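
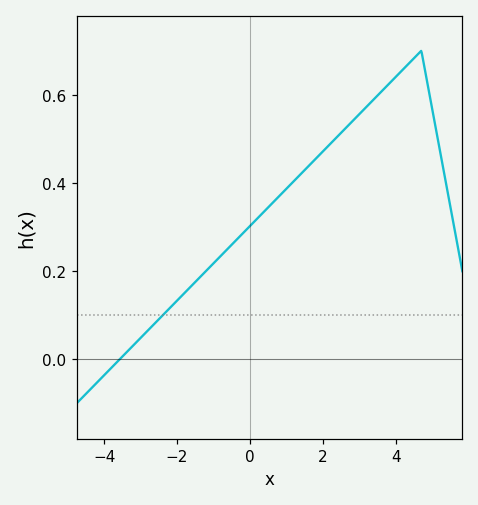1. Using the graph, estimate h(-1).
0.22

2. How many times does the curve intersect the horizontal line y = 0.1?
1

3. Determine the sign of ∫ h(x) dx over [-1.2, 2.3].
positive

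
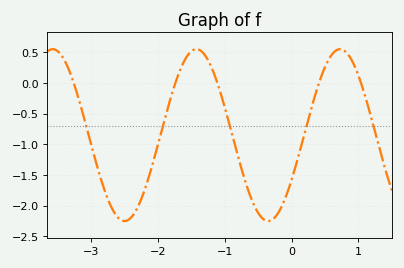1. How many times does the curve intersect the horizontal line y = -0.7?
5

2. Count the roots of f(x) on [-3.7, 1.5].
5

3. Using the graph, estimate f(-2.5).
-2.25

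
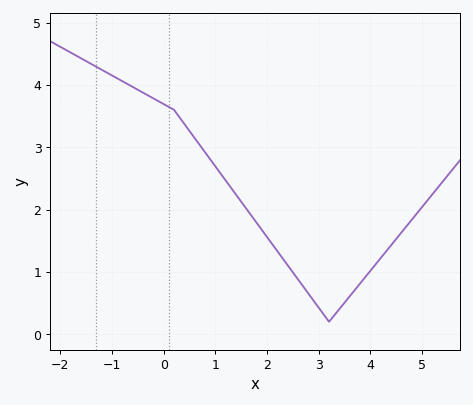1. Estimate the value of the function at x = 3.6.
0.6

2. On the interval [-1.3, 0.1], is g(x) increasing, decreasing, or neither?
decreasing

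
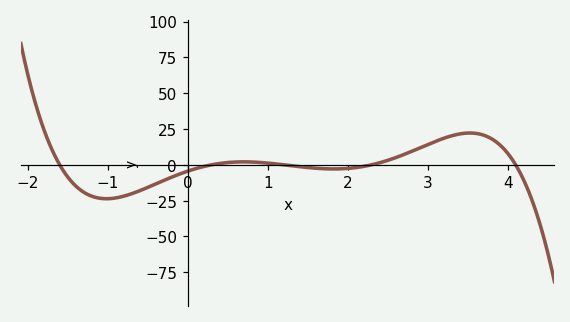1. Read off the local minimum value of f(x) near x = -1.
-24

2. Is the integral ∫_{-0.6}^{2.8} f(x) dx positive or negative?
negative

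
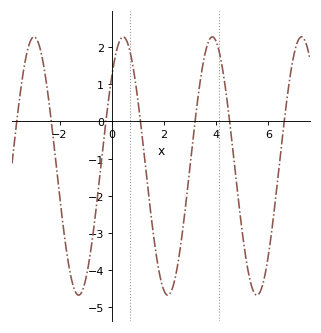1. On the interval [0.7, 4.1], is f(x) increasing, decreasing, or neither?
neither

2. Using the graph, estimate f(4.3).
1.16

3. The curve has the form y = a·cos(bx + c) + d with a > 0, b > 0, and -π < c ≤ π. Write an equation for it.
y = 3.48cos(1.84x - 0.802) - 1.2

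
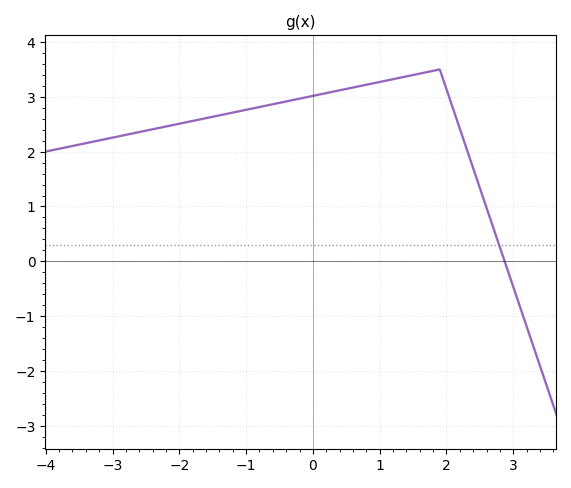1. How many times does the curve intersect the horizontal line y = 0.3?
1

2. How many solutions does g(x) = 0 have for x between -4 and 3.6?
1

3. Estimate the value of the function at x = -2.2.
2.5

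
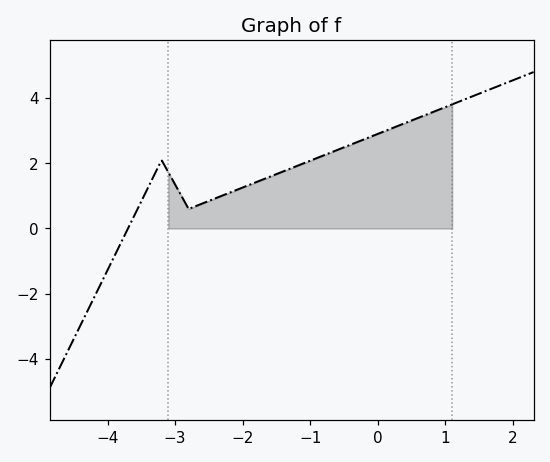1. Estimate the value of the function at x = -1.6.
1.6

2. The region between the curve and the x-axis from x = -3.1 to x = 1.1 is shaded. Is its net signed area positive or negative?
positive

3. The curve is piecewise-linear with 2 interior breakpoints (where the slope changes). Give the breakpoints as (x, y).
(-3.2, 2.1); (-2.8, 0.6)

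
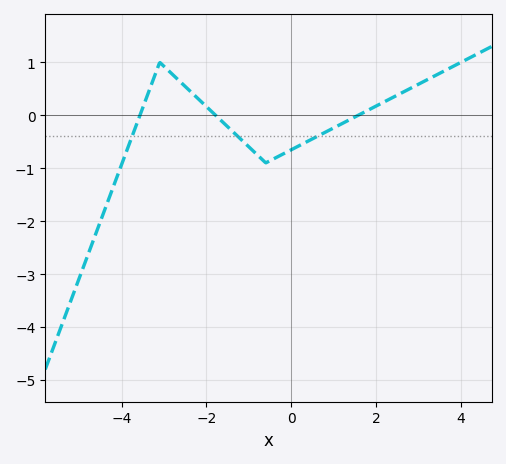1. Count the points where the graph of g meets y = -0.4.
3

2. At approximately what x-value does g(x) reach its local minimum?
-0.597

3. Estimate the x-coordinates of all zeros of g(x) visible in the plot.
-3.57, -1.78, 1.58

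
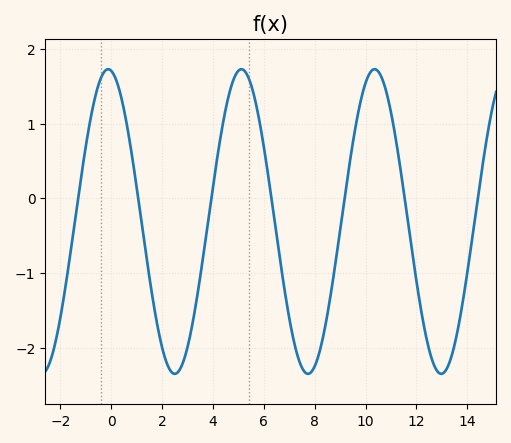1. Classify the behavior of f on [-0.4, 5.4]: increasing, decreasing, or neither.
neither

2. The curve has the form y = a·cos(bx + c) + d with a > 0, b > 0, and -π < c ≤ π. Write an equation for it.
y = 2.04cos(1.2x + 0.14) - 0.31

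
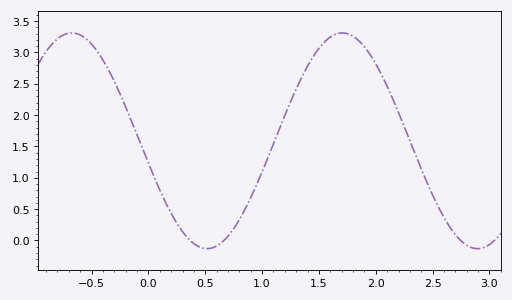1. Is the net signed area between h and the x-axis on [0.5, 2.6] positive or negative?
positive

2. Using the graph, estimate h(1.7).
3.31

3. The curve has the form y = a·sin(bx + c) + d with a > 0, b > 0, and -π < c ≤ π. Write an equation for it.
y = 1.72sin(2.64x - 2.93) + 1.59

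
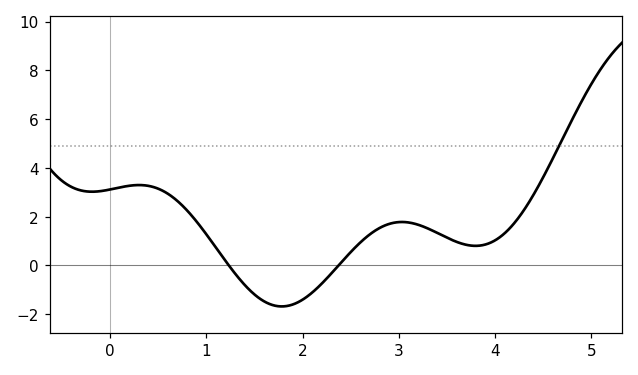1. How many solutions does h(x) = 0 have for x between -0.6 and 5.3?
2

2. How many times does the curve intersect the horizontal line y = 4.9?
1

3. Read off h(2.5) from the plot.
0.6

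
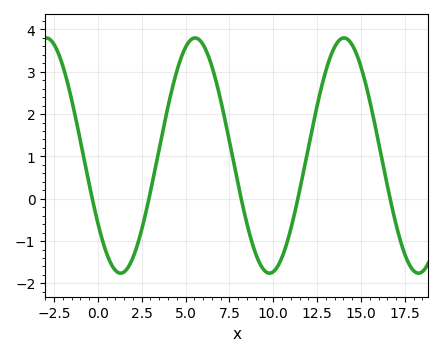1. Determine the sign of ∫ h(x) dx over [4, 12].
positive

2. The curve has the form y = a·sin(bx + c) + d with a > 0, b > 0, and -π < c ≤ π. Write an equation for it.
y = 2.78sin(0.74x - 2.5) + 1.02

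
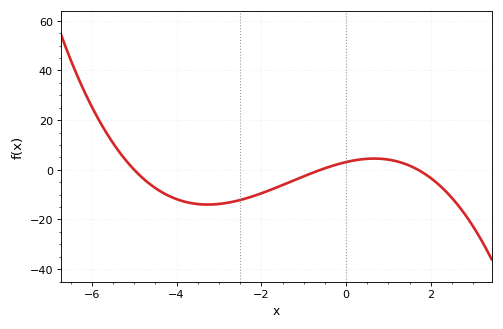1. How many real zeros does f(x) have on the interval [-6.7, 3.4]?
3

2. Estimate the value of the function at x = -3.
-14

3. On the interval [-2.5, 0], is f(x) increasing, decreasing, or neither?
increasing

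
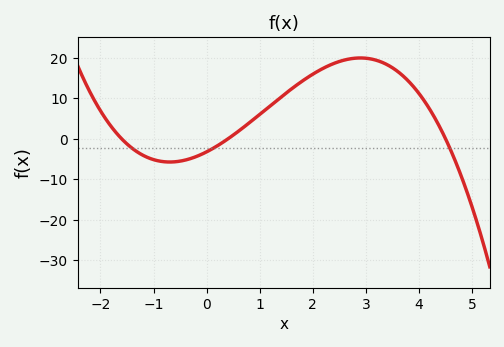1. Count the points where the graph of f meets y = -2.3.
3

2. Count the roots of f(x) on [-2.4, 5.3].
3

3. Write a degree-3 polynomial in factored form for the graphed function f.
y = -1.11(x + 1.6)(x - 0.4)(x - 4.5)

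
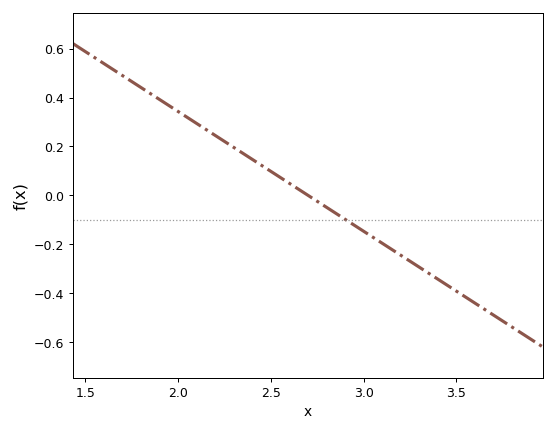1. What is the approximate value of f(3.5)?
-0.392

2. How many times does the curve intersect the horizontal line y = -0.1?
1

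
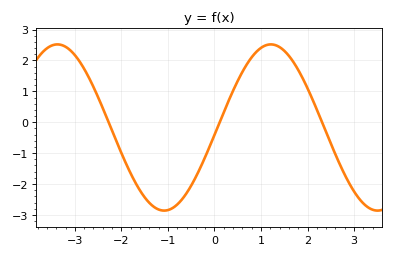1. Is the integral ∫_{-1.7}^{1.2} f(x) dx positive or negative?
negative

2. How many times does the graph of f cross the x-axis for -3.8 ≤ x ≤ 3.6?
3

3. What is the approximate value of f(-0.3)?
-1.46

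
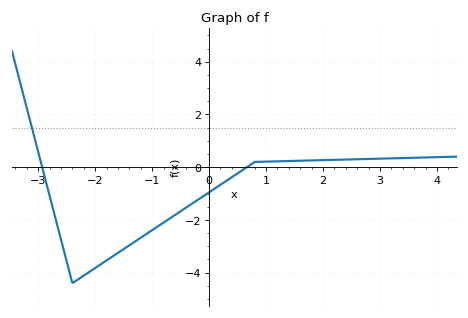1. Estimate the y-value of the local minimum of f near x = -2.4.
-4.4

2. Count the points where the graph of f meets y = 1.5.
1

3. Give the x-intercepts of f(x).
-2.93, 0.661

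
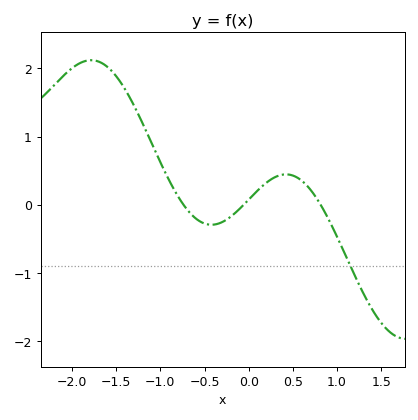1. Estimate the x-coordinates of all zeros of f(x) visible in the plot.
-0.738, -0.057, 0.814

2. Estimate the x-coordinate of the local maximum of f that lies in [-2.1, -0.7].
-1.78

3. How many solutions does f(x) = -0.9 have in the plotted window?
1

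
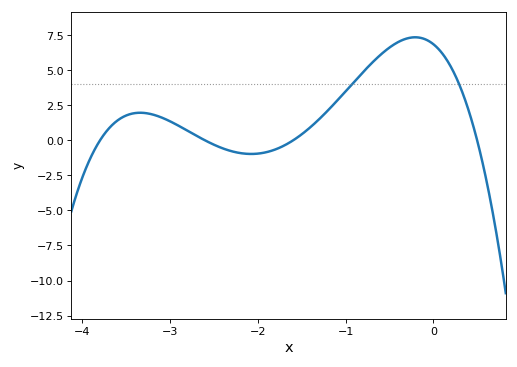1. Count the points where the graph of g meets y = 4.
2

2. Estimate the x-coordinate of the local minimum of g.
-2.1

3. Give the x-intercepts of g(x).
-3.8, -2.6, -1.6, 0.5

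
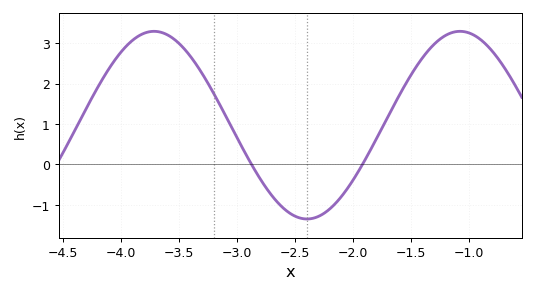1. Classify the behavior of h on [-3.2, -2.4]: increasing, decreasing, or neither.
decreasing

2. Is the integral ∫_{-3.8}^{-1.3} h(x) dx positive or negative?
positive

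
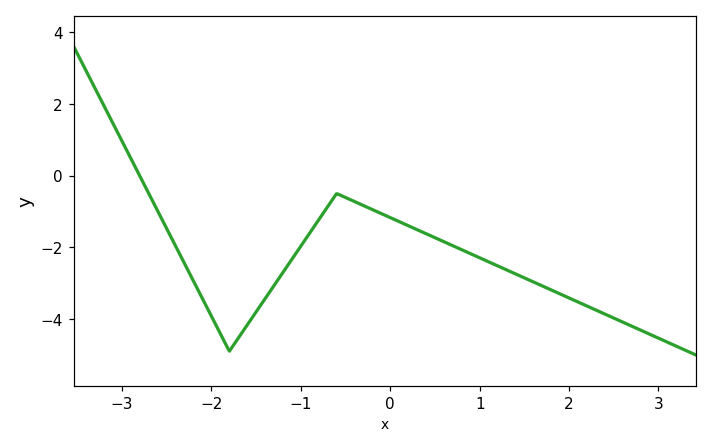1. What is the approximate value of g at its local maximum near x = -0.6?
-0.6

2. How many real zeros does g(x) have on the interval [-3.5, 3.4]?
1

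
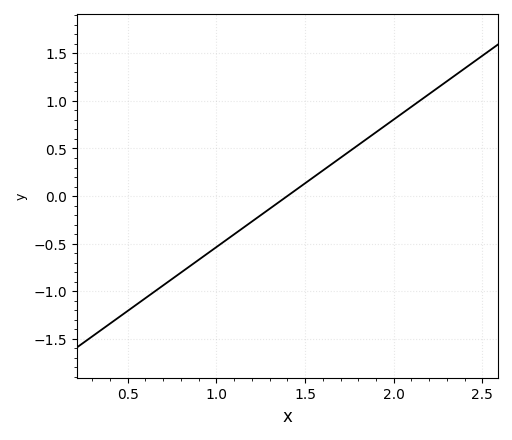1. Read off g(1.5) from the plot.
0.134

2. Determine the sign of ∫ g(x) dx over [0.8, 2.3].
positive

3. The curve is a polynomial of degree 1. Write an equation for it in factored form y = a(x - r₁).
y = 1.34(x - 1.4)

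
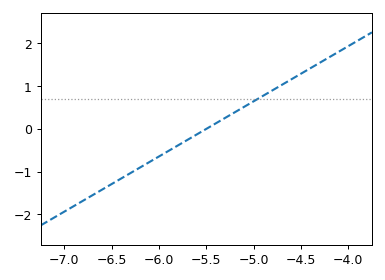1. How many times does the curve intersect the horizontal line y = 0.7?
1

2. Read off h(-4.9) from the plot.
0.8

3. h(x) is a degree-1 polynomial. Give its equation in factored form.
y = 1.29(x + 5.5)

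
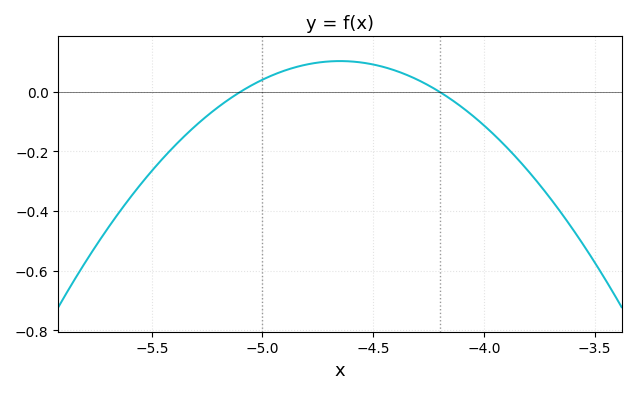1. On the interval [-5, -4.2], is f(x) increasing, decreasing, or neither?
neither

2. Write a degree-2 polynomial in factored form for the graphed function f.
y = -0.51(x + 5.1)(x + 4.2)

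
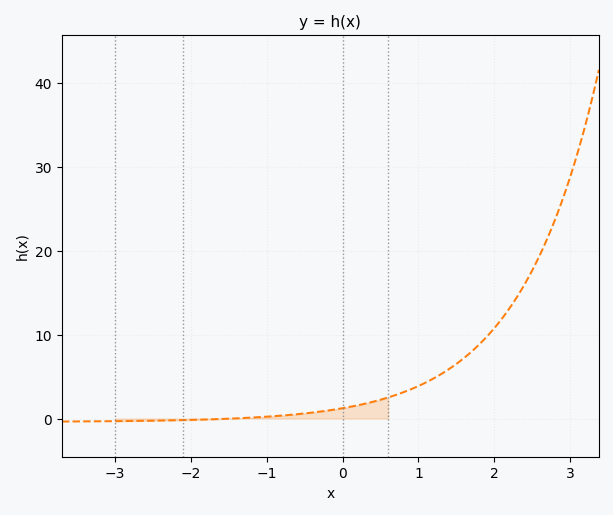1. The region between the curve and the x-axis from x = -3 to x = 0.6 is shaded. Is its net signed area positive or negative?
positive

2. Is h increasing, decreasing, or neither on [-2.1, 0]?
increasing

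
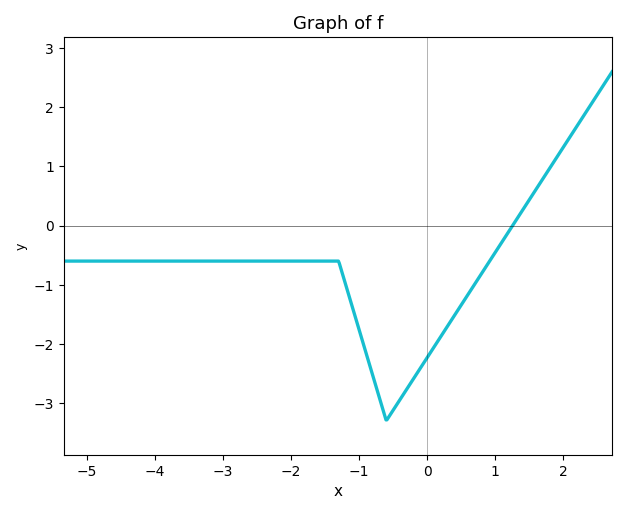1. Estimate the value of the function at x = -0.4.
-2.94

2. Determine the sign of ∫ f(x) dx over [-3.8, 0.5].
negative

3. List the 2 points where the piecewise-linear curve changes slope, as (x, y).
(-1.3, -0.6); (-0.6, -3.3)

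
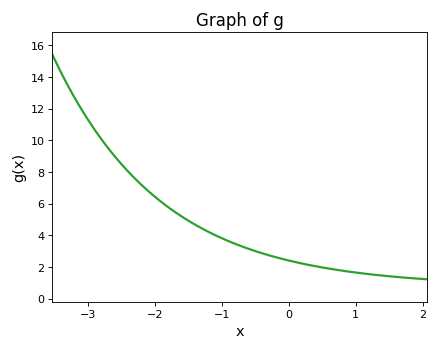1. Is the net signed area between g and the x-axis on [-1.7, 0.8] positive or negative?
positive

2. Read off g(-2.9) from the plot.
10.7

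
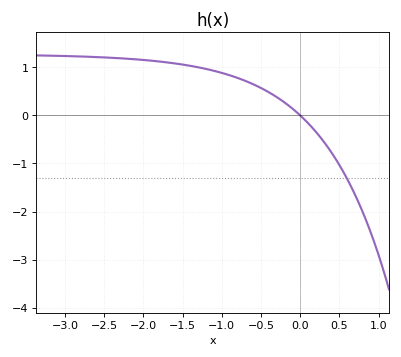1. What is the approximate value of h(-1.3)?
1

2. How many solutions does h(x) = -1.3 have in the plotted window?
1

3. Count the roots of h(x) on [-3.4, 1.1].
1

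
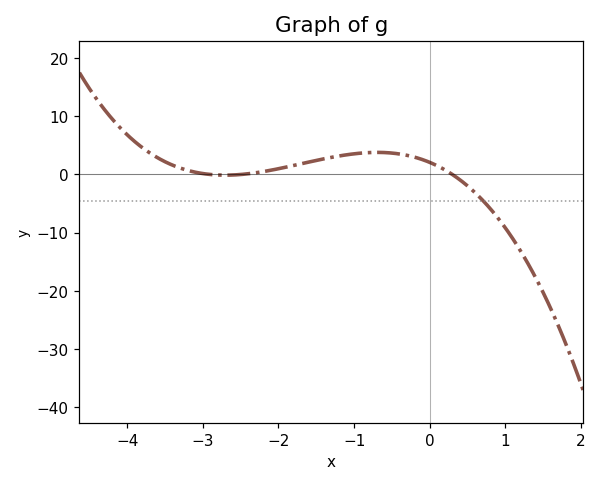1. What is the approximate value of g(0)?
2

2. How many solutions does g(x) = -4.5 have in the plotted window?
1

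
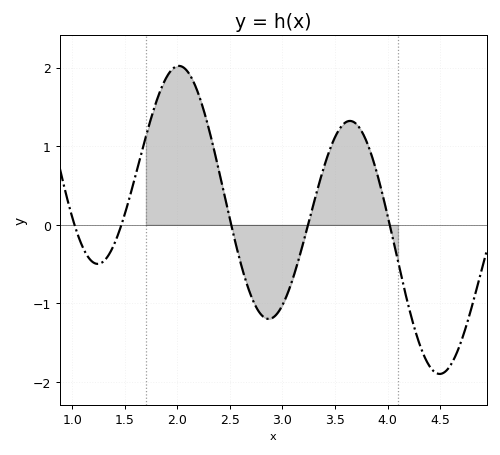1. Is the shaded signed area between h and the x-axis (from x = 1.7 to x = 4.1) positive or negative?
positive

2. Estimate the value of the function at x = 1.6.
0.6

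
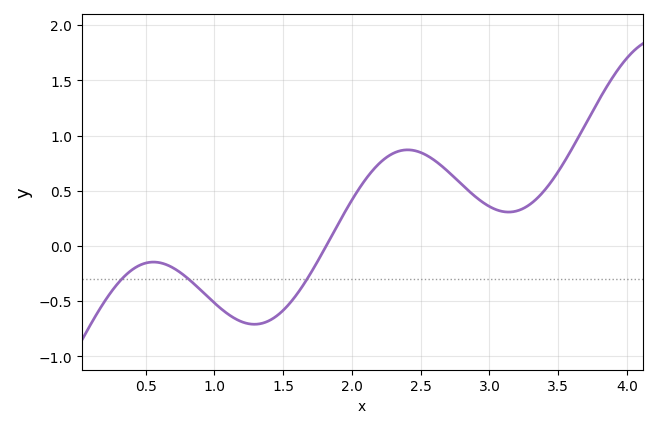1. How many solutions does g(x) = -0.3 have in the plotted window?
3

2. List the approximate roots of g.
1.8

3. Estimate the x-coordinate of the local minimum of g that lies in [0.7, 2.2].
1.3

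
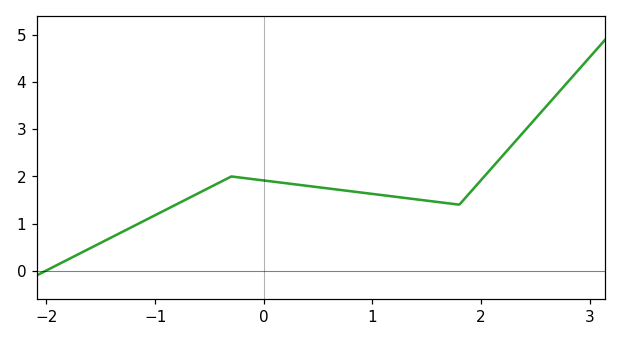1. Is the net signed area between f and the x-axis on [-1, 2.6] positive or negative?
positive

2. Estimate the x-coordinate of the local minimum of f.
1.8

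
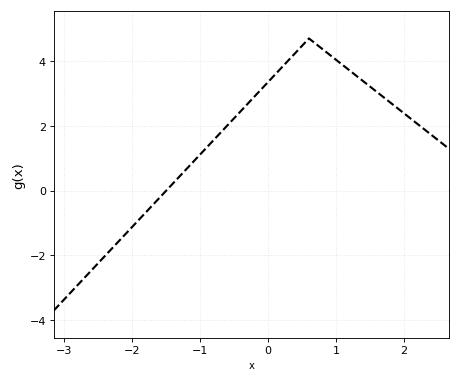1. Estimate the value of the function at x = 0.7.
4.53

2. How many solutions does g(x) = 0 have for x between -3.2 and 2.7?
1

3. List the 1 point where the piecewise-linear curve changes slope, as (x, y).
(0.6, 4.7)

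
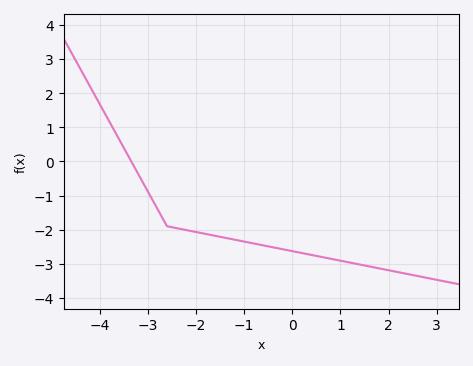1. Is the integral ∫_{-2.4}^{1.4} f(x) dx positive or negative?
negative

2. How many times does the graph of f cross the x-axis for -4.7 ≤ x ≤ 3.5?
1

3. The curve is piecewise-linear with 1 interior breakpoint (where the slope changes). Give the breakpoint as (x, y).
(-2.6, -1.9)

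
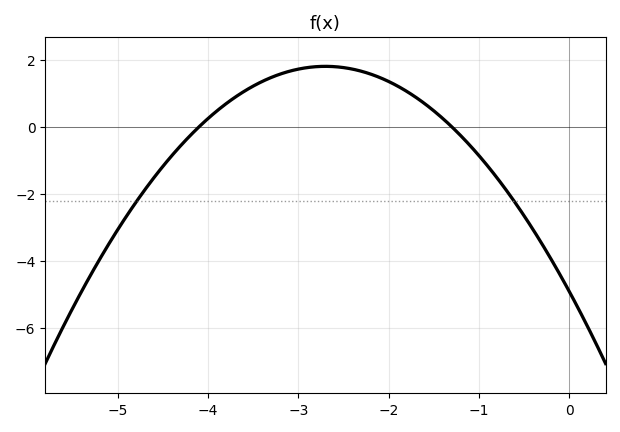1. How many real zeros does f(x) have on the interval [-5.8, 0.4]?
2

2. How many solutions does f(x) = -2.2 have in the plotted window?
2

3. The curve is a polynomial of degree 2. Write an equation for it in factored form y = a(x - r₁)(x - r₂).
y = -0.92(x + 4.1)(x + 1.3)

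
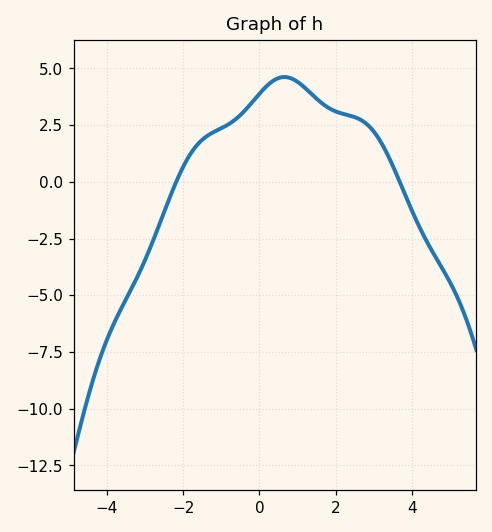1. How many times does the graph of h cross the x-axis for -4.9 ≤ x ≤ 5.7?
2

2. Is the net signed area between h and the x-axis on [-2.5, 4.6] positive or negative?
positive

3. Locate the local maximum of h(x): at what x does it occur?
0.6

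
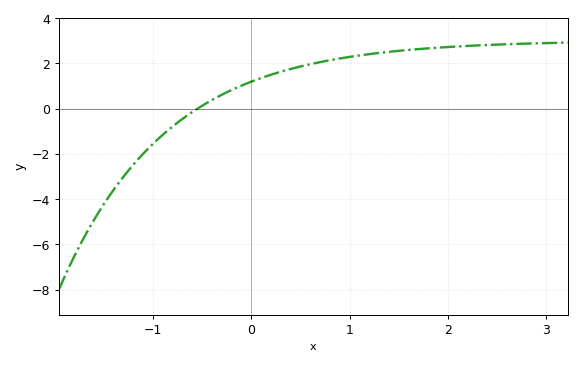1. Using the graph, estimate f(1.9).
2.6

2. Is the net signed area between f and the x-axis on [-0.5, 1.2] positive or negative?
positive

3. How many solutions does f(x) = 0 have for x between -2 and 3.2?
1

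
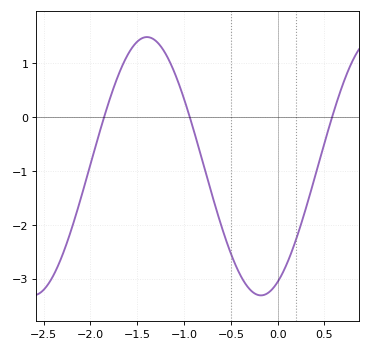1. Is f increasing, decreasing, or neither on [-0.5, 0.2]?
neither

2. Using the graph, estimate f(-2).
-0.9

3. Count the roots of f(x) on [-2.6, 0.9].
3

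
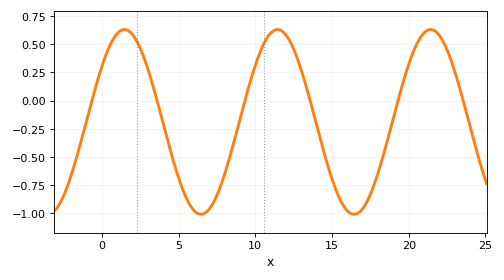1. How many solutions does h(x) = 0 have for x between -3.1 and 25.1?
6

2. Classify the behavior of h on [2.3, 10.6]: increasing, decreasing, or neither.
neither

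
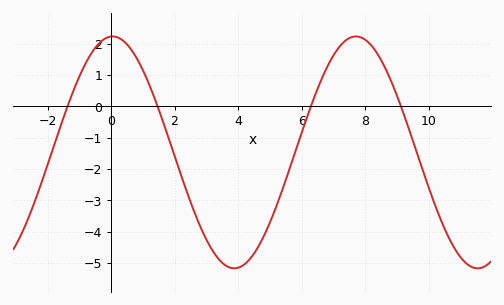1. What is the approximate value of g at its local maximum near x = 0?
2.2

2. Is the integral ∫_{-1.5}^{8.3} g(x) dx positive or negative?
negative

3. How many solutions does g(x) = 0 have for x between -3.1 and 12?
4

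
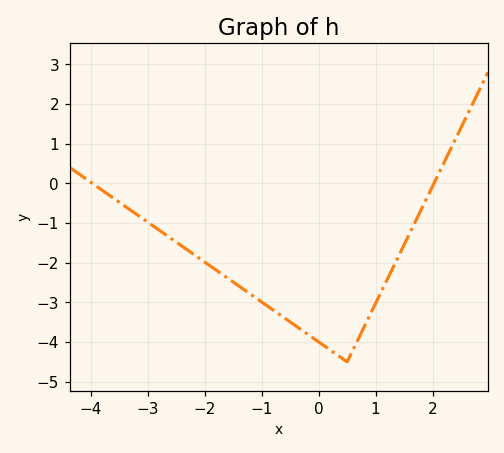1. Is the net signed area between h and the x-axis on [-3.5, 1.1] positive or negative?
negative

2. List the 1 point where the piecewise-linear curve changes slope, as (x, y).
(0.5, -4.5)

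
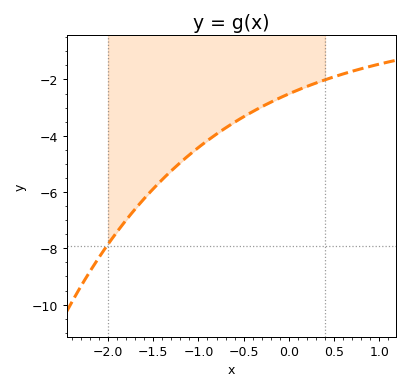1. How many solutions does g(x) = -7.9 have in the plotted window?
1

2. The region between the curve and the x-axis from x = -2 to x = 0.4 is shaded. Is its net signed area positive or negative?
negative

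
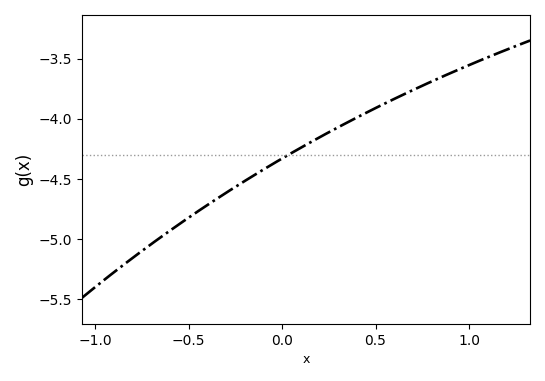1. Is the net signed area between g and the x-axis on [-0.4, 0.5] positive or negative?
negative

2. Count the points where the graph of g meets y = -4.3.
1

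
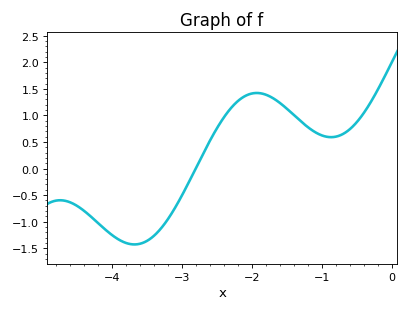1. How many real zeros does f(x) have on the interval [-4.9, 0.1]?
1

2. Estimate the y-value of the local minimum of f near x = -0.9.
0.59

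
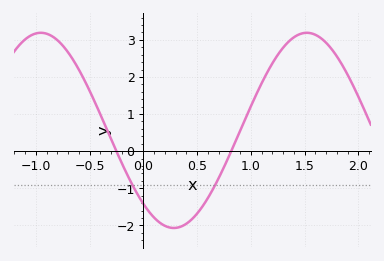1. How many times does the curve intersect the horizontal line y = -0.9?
2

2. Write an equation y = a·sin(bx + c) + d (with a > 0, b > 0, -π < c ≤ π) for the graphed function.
y = 2.63sin(2.5x - 2.3) + 0.56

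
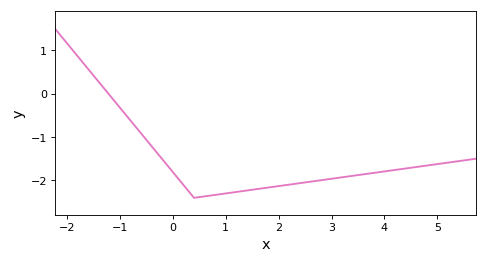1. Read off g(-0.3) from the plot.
-1.4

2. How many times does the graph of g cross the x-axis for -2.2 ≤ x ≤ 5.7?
1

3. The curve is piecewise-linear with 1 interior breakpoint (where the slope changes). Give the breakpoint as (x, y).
(0.4, -2.4)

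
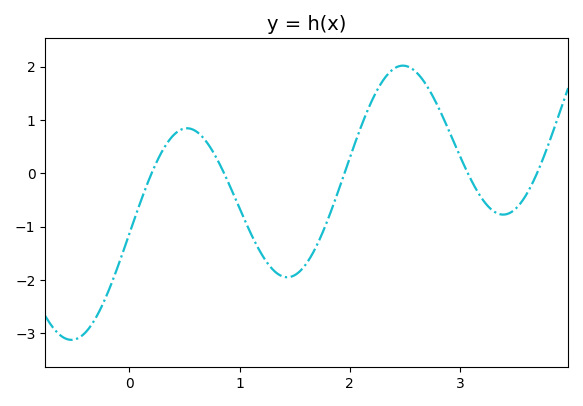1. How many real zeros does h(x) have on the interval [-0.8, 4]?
5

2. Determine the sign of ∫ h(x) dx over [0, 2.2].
negative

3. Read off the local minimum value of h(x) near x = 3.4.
-0.775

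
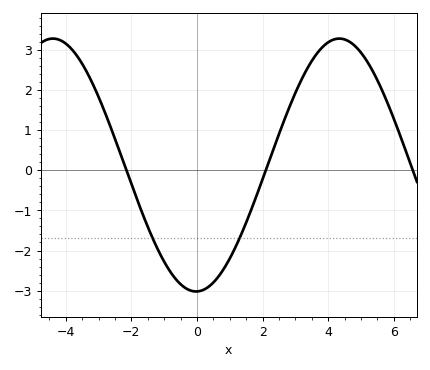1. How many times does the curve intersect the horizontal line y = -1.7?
2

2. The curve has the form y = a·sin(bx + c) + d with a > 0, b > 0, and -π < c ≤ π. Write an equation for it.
y = 3.15sin(0.72x - 1.55) + 0.13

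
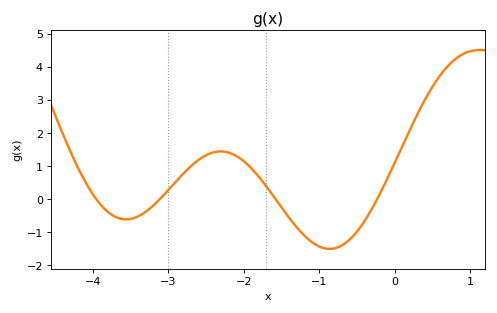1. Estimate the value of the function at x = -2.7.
0.992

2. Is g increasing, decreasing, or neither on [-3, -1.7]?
neither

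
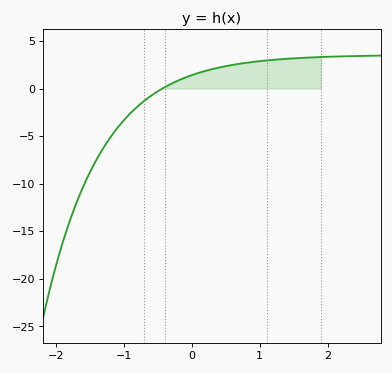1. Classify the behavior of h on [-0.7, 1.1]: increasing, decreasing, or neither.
increasing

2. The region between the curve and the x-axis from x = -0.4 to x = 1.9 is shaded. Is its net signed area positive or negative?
positive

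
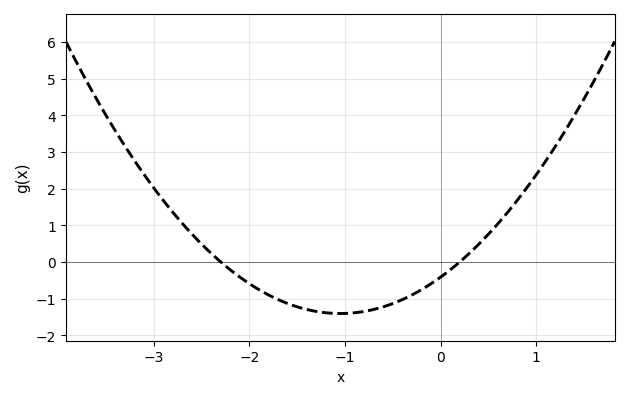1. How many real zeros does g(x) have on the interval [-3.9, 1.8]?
2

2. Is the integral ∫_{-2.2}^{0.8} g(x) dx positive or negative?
negative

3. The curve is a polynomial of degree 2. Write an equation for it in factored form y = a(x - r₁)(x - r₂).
y = 0.9(x + 2.3)(x - 0.2)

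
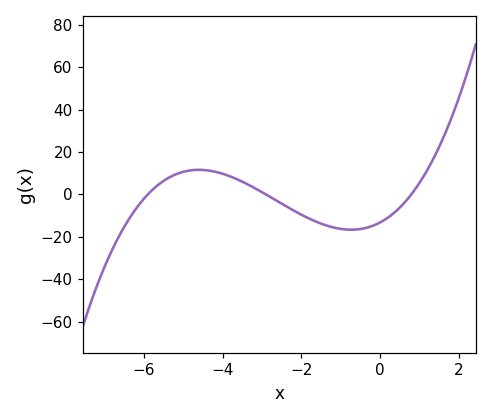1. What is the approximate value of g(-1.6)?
-14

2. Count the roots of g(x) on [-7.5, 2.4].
3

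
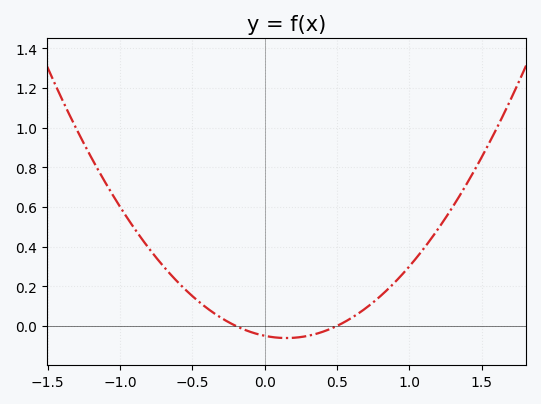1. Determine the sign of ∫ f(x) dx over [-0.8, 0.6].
positive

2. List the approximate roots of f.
-0.2, 0.5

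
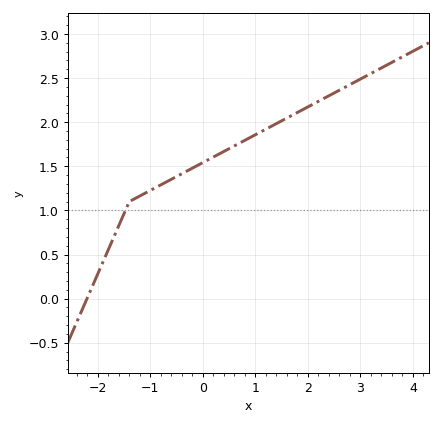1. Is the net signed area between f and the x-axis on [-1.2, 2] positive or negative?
positive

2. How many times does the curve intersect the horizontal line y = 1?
1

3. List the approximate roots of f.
-2.21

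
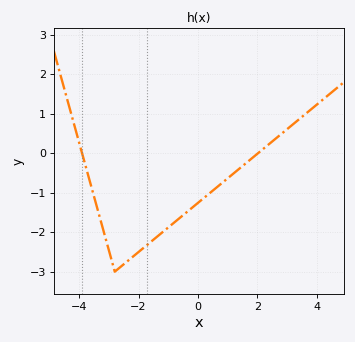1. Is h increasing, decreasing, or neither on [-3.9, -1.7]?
neither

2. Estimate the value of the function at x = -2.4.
-2.8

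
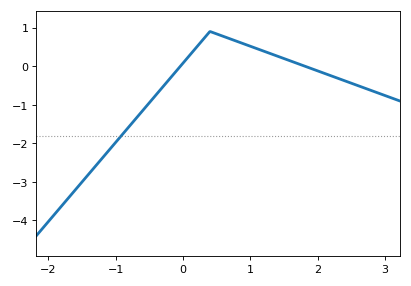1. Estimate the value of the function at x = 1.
0.516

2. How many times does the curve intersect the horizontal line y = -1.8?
1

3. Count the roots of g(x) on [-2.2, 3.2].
2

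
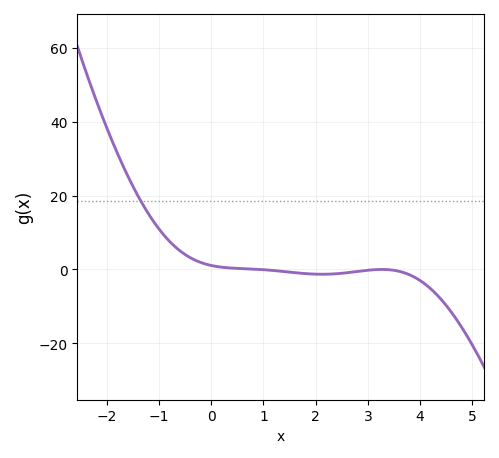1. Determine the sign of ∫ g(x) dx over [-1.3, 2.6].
positive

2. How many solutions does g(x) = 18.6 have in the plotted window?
1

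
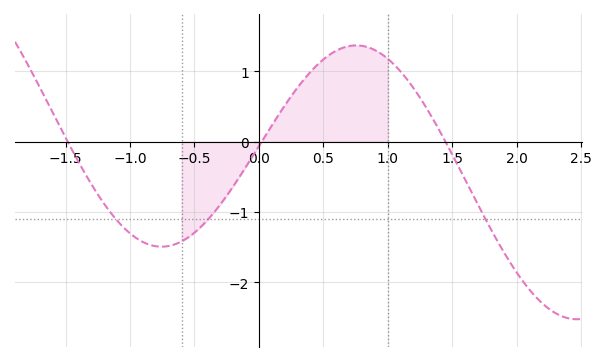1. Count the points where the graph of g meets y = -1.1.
3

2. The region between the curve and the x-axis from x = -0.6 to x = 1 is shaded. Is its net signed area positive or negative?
positive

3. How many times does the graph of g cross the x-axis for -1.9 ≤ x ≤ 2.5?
3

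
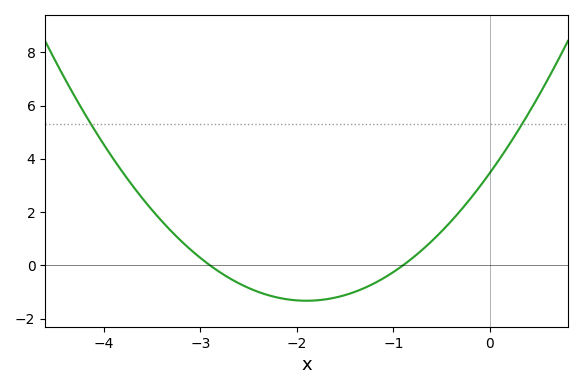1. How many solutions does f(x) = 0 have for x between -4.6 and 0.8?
2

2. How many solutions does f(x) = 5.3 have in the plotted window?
2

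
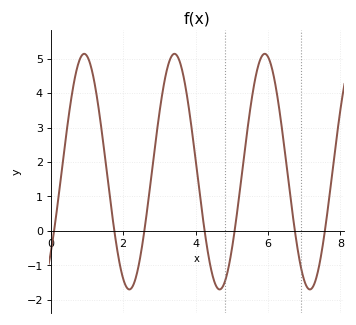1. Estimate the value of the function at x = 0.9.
5.1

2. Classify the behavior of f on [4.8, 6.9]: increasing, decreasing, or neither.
neither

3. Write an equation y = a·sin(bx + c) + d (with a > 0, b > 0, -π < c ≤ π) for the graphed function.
y = 3.42sin(2.5x - 0.76) + 1.72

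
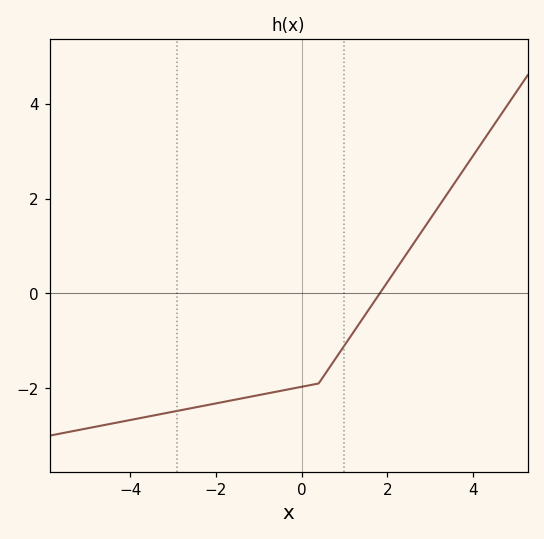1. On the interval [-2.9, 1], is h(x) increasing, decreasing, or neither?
increasing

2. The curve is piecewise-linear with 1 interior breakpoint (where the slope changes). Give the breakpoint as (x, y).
(0.4, -1.9)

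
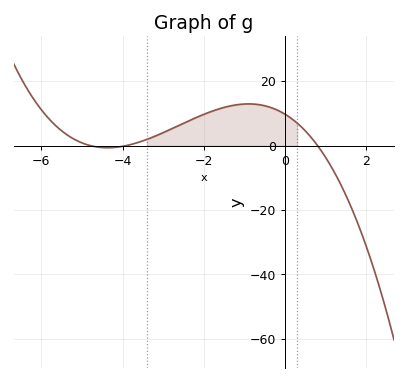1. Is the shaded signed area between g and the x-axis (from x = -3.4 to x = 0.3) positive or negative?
positive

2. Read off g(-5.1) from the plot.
1.38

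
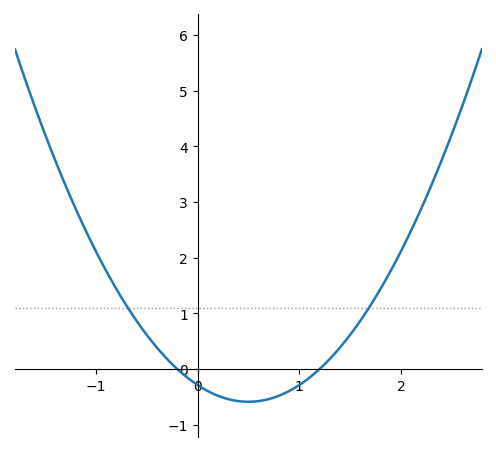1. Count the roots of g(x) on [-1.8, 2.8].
2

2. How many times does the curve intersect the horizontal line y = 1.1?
2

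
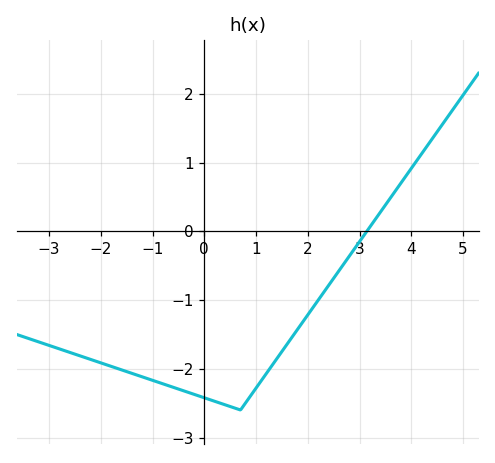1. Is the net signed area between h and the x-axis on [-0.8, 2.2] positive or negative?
negative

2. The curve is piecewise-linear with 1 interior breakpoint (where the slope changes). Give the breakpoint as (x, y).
(0.7, -2.6)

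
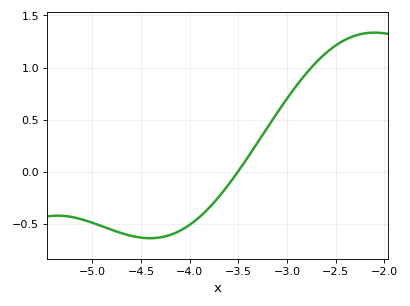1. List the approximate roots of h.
-3.51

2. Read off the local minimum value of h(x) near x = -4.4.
-0.64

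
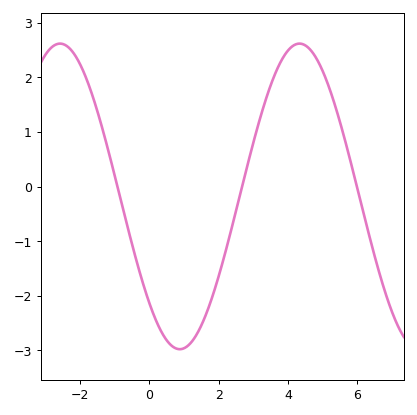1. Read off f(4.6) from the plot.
2.5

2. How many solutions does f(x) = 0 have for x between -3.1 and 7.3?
3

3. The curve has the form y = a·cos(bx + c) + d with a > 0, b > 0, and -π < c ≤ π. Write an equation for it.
y = 2.8cos(0.91x + 2.3) - 0.18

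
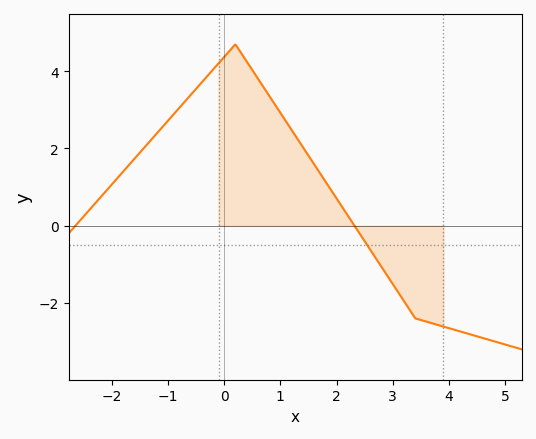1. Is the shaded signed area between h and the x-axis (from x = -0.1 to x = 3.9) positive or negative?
positive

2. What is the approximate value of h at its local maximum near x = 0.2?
4.6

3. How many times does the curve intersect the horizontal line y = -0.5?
1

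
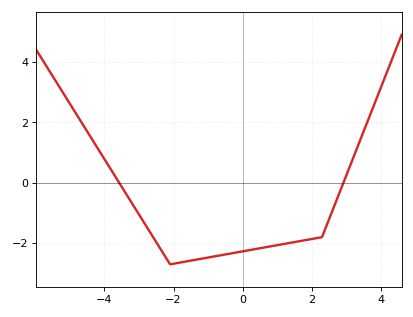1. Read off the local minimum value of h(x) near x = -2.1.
-2.6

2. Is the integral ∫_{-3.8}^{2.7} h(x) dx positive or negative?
negative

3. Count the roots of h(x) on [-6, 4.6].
2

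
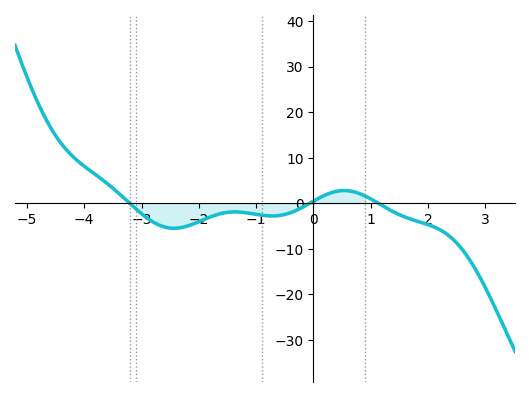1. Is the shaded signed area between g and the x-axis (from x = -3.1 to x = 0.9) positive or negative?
negative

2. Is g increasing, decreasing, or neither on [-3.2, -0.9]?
neither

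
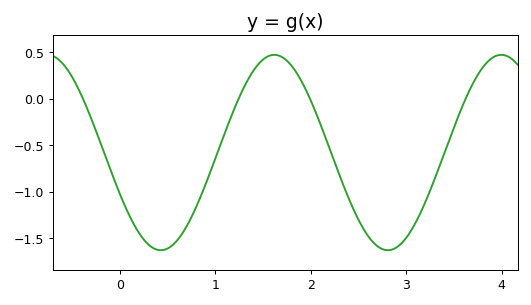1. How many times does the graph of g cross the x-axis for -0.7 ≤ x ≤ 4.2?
4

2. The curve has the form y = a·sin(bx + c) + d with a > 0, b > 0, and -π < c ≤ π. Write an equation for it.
y = 1.05sin(2.64x - 2.7) - 0.58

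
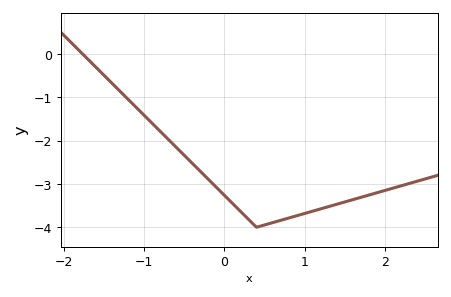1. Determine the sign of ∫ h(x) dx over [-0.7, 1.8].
negative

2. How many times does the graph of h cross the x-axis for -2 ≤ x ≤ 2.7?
1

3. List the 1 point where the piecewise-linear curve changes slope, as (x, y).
(0.4, -4)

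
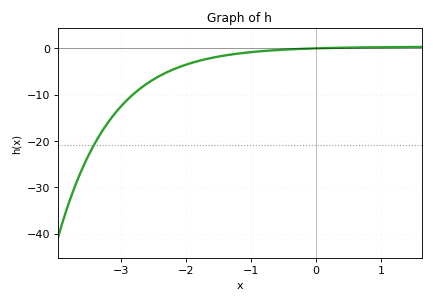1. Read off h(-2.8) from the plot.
-10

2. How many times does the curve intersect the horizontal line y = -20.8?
1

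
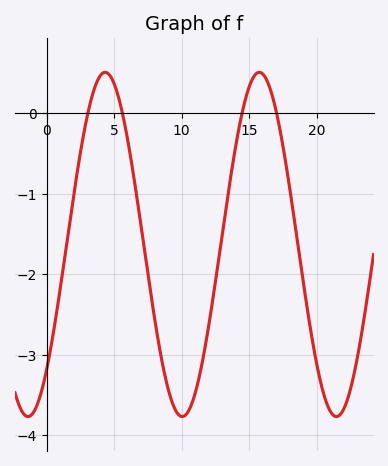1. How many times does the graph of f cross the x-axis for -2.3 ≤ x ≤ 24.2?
4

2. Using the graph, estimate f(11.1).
-3.4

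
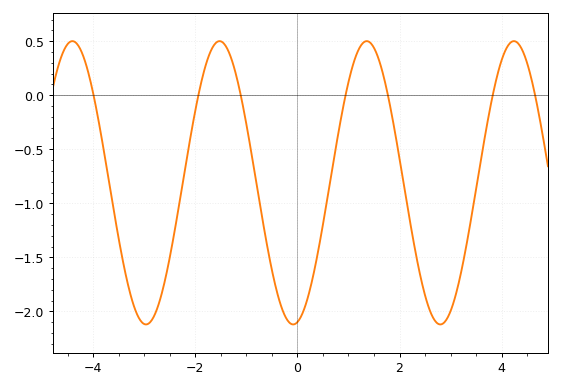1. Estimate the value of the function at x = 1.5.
0.438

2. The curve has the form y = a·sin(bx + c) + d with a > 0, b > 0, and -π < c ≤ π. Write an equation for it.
y = 1.31sin(2.18x - 1.39) - 0.81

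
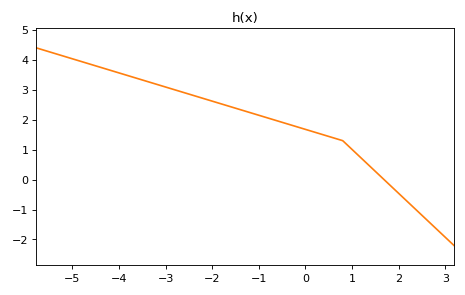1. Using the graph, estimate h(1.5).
0.3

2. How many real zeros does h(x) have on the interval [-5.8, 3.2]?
1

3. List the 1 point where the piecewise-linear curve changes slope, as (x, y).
(0.8, 1.3)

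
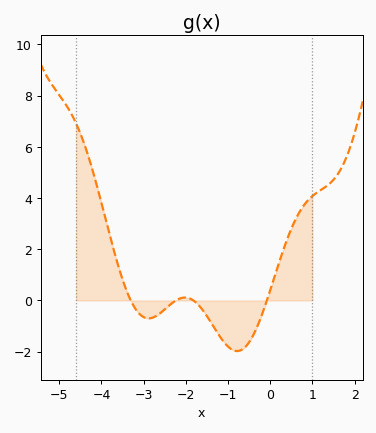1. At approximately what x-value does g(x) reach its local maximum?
-2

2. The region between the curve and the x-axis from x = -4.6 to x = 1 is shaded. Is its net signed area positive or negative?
positive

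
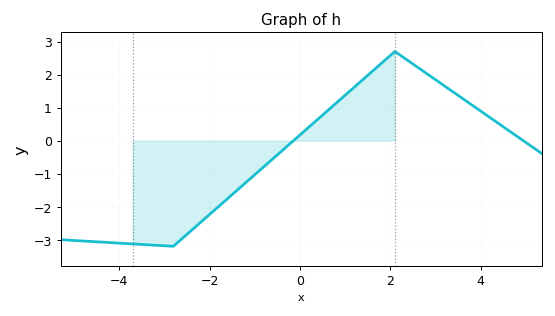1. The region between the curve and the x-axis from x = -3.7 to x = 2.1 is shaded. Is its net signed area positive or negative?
negative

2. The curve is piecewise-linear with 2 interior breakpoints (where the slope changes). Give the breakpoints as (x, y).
(-2.8, -3.2); (2.1, 2.7)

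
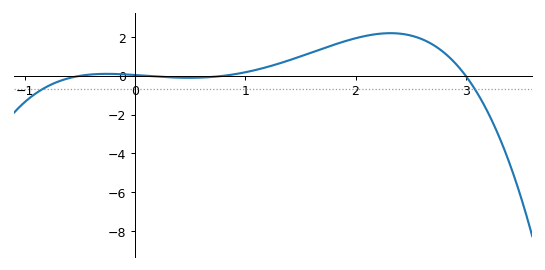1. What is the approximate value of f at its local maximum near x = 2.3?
2.2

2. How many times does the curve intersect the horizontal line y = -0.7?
2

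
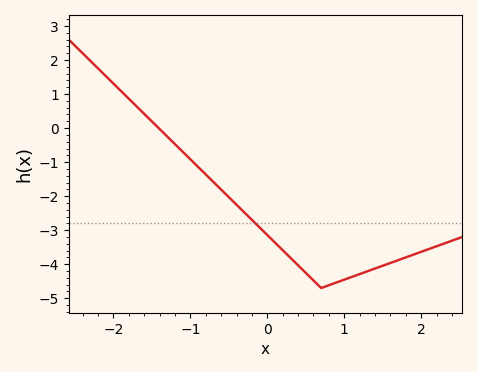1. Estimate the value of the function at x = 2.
-3.6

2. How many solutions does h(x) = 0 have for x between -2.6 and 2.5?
1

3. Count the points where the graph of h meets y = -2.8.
1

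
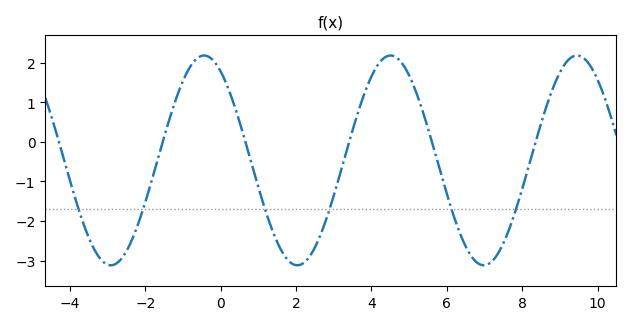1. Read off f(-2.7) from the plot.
-3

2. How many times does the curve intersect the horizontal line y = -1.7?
6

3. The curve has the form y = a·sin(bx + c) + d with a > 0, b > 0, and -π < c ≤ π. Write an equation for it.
y = 2.65sin(1.3x + 2.1) - 0.47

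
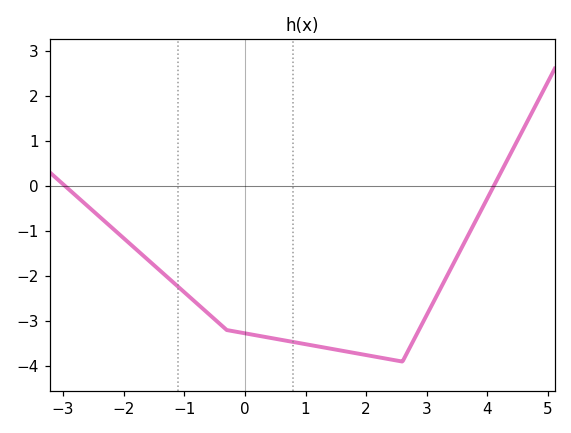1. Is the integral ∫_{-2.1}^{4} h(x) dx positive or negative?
negative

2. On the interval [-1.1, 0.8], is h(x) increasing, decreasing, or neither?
decreasing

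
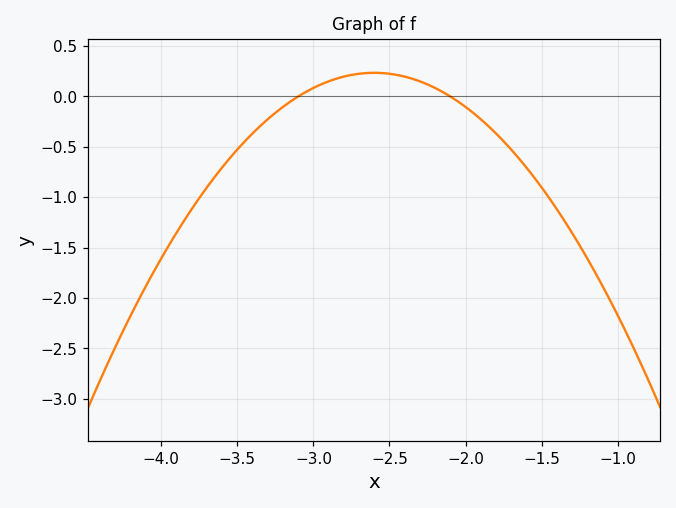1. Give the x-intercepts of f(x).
-3.1, -2.1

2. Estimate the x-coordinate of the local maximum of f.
-2.6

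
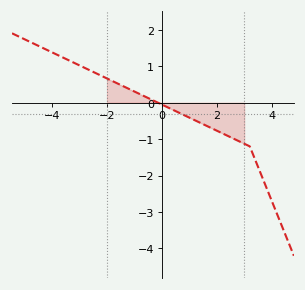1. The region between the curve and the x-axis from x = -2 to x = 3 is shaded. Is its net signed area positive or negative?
negative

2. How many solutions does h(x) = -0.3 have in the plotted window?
1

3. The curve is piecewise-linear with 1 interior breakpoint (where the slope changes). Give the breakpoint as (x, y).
(3.2, -1.2)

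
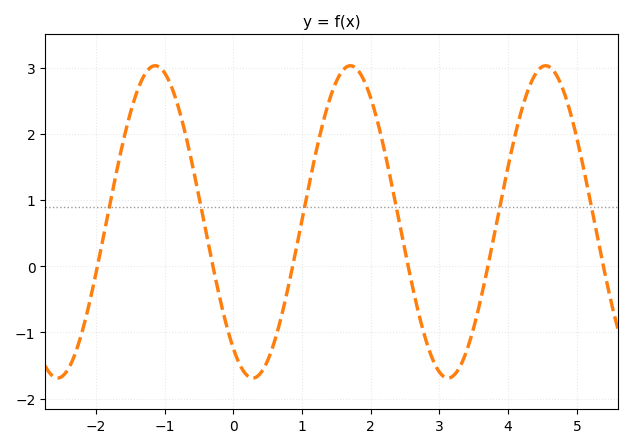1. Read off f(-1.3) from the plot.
2.9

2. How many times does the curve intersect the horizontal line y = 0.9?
6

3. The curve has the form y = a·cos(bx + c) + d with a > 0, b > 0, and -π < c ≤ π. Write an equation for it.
y = 2.36cos(2.2x + 2.5) + 0.67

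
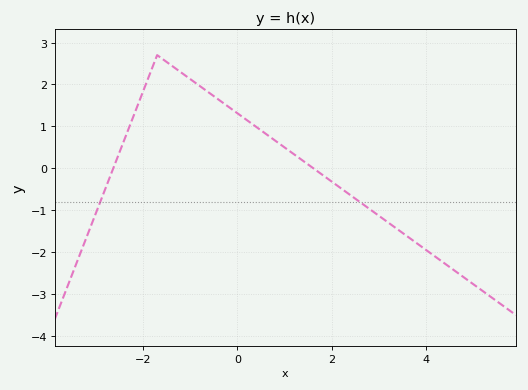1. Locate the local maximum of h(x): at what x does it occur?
-1.8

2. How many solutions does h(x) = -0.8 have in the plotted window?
2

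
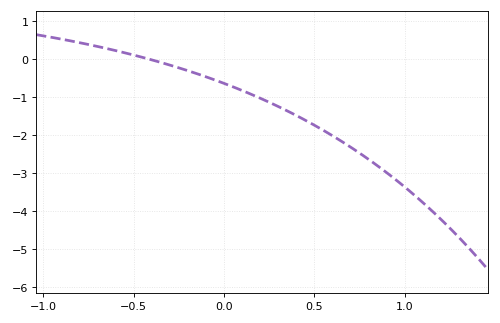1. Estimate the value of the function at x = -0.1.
-0.457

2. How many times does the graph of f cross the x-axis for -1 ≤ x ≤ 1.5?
1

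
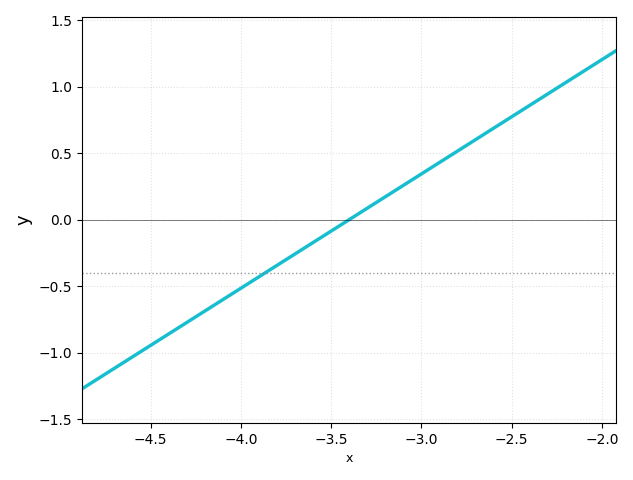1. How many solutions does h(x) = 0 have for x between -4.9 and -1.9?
1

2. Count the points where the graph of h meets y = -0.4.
1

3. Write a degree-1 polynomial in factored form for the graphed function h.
y = 0.86(x + 3.4)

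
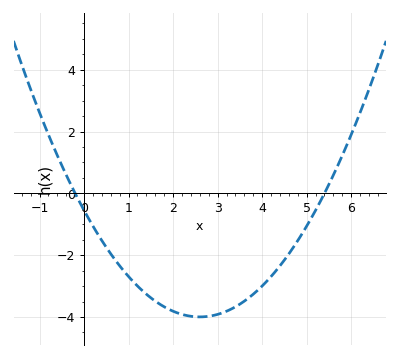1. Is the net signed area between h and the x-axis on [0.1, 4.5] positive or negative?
negative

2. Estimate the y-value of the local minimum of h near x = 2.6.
-4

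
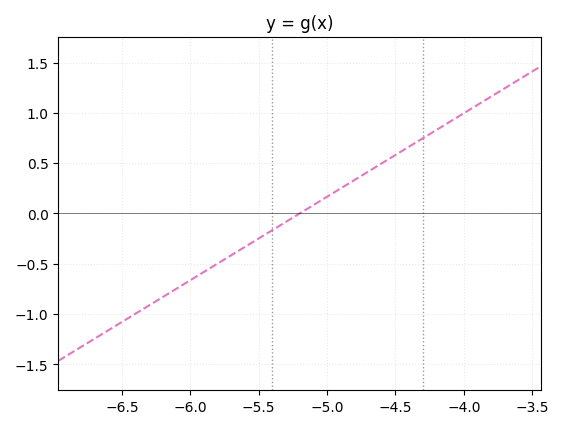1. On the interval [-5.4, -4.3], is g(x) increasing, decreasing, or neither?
increasing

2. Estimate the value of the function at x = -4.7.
0.415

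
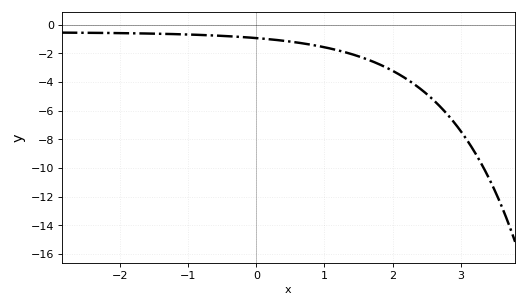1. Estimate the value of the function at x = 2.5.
-4.83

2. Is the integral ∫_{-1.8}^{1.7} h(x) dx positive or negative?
negative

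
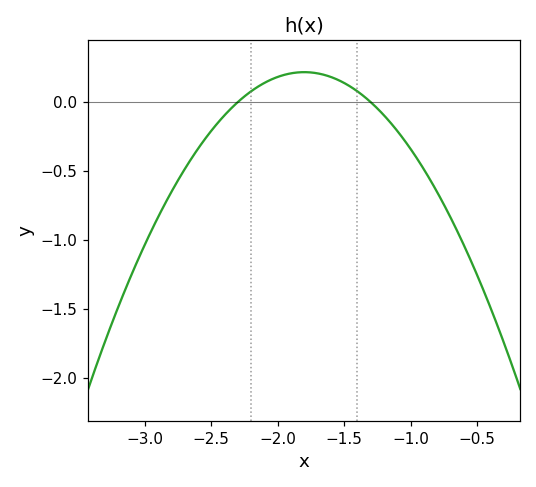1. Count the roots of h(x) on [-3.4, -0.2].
2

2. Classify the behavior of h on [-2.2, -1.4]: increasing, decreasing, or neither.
neither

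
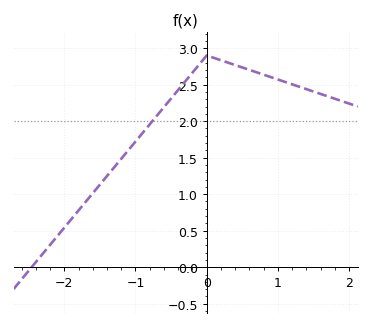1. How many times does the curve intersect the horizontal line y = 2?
1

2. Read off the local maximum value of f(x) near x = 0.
2.9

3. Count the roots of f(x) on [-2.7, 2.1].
1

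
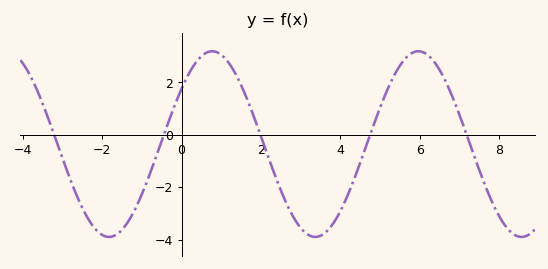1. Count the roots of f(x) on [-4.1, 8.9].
5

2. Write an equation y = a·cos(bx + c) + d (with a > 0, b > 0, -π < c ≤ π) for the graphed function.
y = 3.54cos(1.21x - 0.932) - 0.36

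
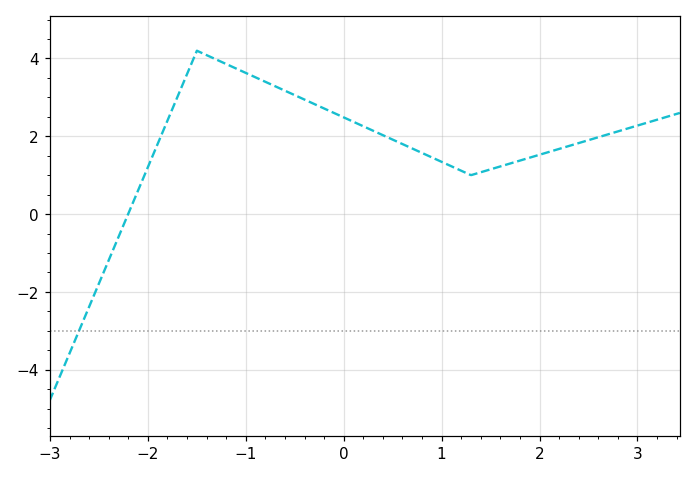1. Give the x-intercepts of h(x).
-2.2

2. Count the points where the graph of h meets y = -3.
1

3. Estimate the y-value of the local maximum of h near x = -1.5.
4.2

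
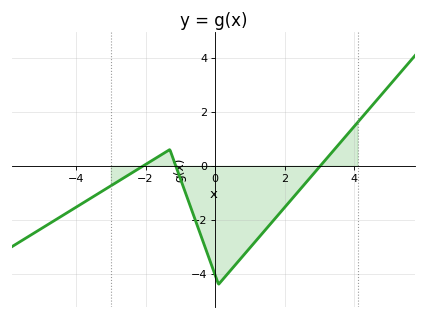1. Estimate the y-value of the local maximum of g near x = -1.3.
0.6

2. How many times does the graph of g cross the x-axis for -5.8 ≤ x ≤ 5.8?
3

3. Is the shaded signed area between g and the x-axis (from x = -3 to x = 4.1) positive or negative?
negative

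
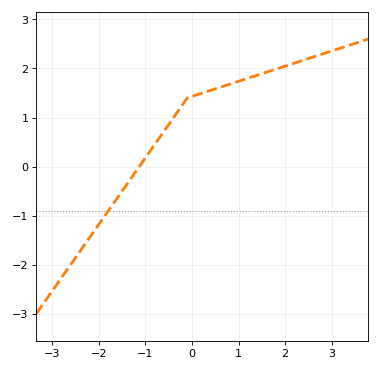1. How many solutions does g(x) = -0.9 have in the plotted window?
1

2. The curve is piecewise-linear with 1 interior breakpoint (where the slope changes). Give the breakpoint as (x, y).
(-0.1, 1.4)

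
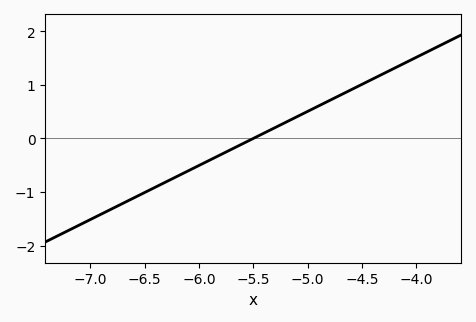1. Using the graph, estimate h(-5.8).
-0.3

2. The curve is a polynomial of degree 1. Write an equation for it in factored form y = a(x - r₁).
y = 1.01(x + 5.5)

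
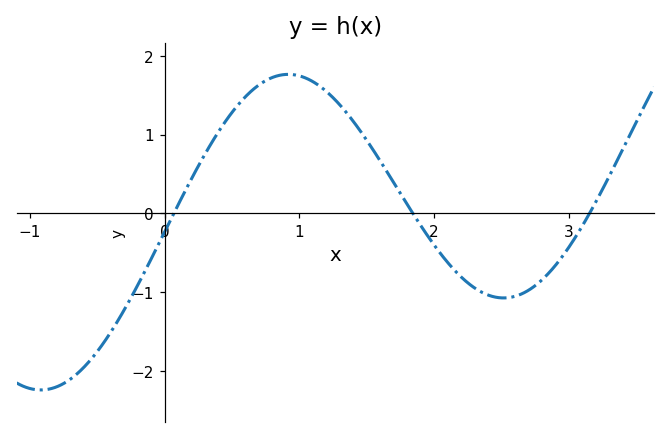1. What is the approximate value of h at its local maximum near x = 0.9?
1.8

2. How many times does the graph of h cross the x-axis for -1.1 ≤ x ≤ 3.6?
3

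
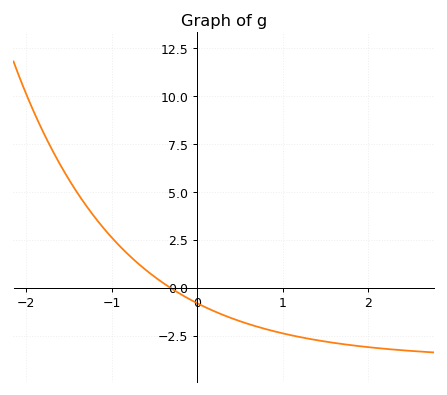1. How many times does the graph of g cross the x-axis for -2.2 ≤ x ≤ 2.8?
1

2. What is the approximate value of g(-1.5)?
5.63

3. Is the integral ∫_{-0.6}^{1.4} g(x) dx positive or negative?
negative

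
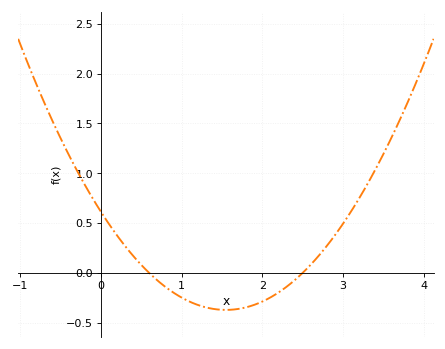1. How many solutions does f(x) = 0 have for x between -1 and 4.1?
2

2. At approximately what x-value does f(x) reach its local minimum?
1.6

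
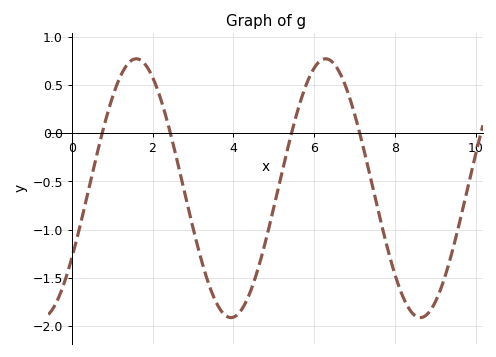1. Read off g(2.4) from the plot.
0.05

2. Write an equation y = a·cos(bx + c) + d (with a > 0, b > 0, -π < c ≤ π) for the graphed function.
y = 1.34cos(1.3x - 2.1) - 0.57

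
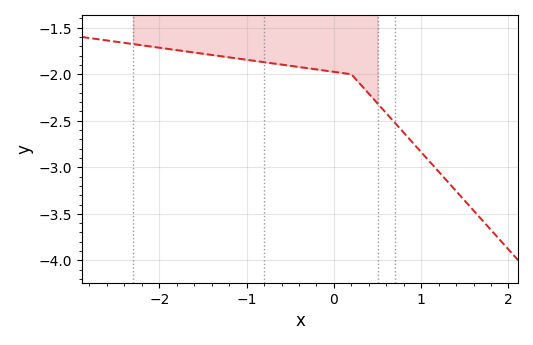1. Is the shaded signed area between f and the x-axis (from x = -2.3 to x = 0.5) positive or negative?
negative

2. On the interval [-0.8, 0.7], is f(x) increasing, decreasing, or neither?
decreasing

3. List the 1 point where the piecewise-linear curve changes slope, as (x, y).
(0.2, -2)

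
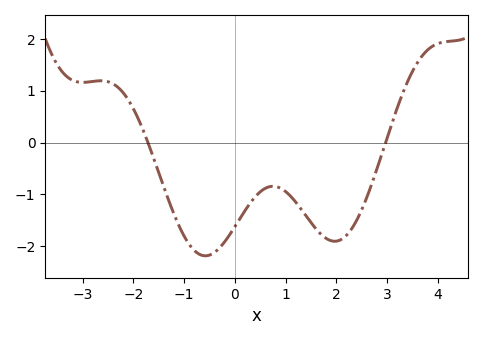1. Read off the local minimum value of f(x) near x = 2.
-1.9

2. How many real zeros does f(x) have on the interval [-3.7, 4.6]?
2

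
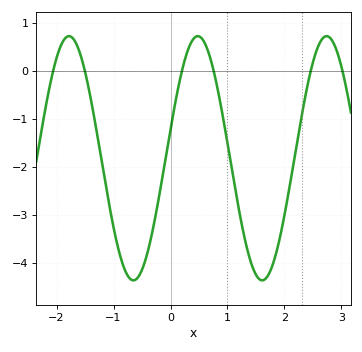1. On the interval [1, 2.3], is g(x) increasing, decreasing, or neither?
neither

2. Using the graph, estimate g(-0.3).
-3.25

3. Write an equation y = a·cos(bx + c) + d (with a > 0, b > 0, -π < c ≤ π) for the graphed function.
y = 2.55cos(2.78x - 1.33) - 1.82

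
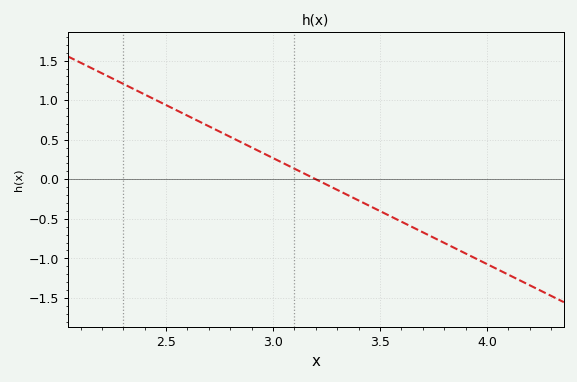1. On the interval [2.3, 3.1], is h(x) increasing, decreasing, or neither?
decreasing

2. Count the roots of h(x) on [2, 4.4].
1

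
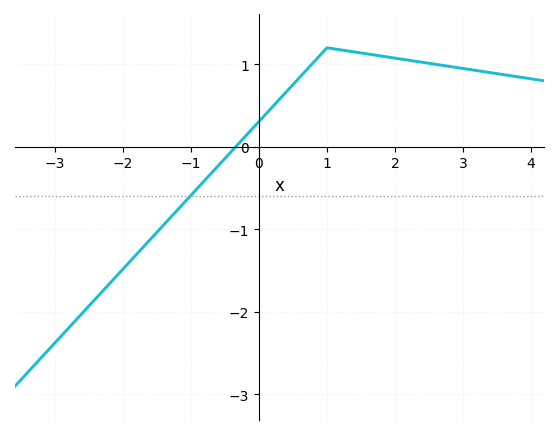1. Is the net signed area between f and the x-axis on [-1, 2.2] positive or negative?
positive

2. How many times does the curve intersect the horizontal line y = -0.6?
1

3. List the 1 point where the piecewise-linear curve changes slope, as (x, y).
(1, 1.2)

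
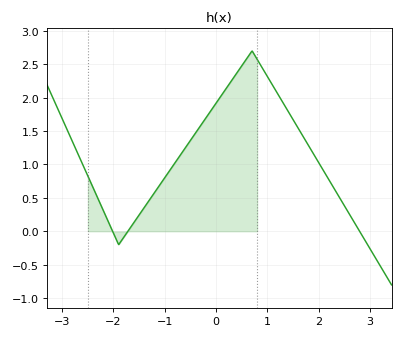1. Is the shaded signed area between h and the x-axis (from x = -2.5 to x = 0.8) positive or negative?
positive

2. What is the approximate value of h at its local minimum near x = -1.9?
-0.199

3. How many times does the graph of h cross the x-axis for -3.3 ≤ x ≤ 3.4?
3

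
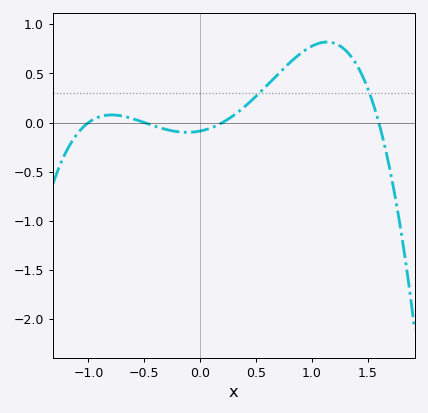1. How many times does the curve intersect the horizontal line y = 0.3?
2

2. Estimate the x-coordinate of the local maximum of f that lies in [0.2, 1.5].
1.15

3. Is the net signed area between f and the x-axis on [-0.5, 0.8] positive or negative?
positive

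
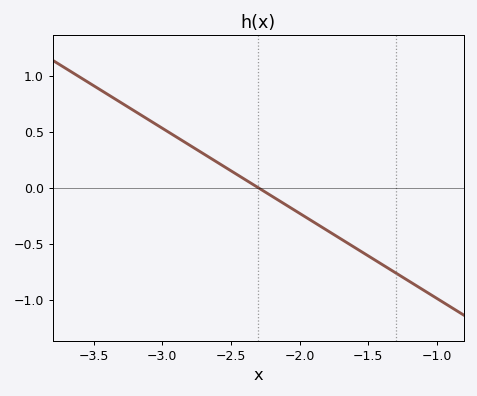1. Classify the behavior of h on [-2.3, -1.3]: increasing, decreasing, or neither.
decreasing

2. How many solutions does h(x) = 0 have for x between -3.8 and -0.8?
1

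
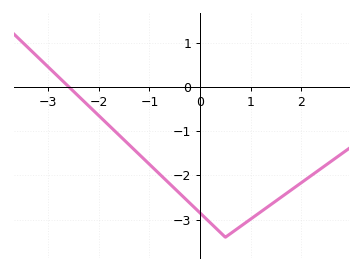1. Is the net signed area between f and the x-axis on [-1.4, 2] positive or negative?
negative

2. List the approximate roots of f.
-2.59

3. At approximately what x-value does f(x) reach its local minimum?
0.502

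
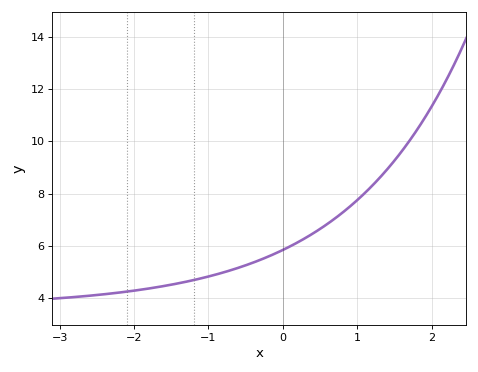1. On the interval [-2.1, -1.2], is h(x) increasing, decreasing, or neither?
increasing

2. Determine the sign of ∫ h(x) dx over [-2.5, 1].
positive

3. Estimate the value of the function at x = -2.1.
4.26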